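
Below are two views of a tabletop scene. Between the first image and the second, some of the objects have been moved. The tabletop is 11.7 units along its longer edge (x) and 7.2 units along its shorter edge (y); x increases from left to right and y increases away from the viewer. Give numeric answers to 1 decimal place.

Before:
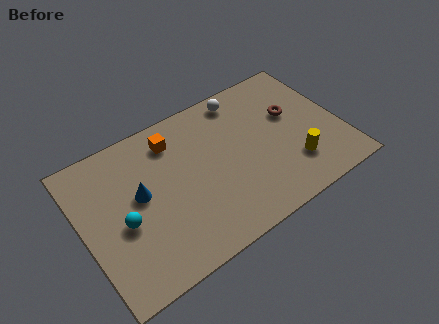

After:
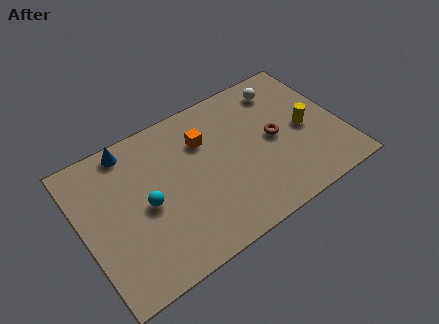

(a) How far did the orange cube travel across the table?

1.5

The orange cube moved from about (4.4, 5.8) to (5.7, 5.1), a distance of √(1.3² + 0.7²) ≈ 1.5.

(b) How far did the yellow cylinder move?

1.7

The yellow cylinder was near (9.3, 1.9) before and (10.1, 3.4) after, so it travelled √(0.8² + 1.5²) ≈ 1.7 units.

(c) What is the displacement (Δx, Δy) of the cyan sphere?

(1.1, 0.3)

From the two frames, the cyan sphere sits at roughly (1.7, 3.1) before and (2.8, 3.4) after.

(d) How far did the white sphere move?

1.8

The white sphere moved from about (7.7, 6.3) to (9.5, 5.9), a distance of √(1.8² + 0.4²) ≈ 1.8.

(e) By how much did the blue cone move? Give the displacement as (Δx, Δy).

(-0.1, 2.4)

The blue cone was at about (2.6, 4.0) and moved to about (2.5, 6.4).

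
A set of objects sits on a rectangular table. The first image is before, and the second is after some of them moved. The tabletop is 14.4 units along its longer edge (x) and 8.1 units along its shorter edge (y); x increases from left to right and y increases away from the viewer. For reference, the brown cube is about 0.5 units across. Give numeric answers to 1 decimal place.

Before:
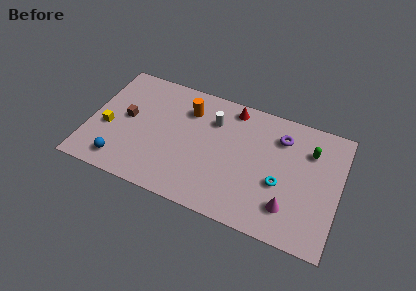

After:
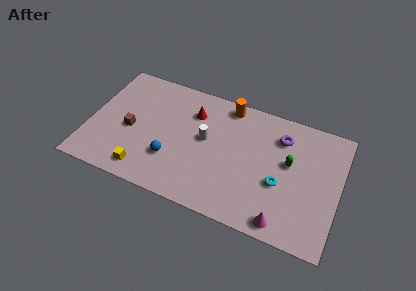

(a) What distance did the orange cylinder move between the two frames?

2.5

The orange cylinder moved from about (5.5, 6.1) to (7.7, 7.2), a distance of √(2.2² + 1.1²) ≈ 2.5.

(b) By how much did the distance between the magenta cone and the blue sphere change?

-2.8

Before: roughly 9.6 units apart; after: 6.8. That's 2.8 units closer together.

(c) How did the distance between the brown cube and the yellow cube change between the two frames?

+1.2

The distance was about 1.4 in the first image and 2.6 in the second, so they moved 1.2 units further apart.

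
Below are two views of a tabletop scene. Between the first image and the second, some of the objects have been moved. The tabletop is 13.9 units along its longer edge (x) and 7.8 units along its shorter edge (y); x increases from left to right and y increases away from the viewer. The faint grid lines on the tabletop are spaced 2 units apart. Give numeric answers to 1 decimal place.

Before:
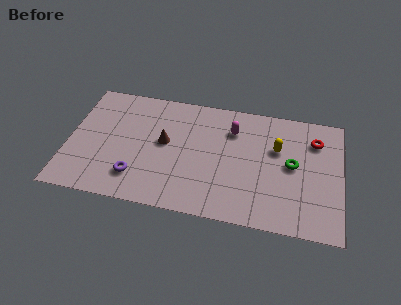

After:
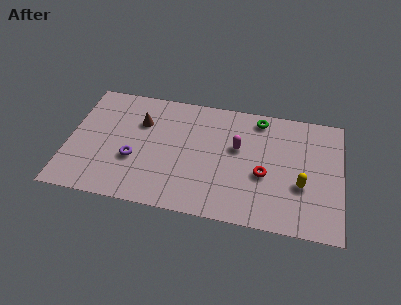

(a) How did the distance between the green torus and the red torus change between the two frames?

+1.5

Before: roughly 2.1 units apart; after: 3.6. That's 1.5 units further apart.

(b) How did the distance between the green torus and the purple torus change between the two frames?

-0.8

They were about 8.1 units apart before and 7.3 after — 0.8 units closer together.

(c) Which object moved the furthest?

the red torus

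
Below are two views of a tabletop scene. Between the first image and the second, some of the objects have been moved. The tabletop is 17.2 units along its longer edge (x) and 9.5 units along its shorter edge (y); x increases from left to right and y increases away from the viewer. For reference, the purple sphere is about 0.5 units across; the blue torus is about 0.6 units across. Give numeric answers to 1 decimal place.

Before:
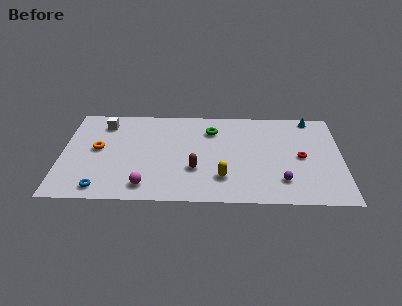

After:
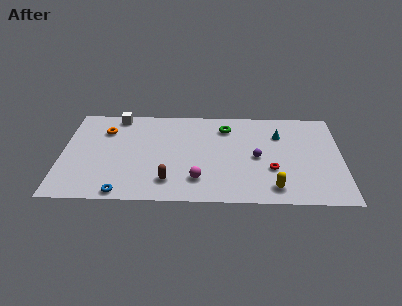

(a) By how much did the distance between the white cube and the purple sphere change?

-2.7

They were about 12.3 units apart before and 9.6 after — 2.7 units closer together.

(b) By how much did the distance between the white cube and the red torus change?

-1.7

They were about 12.6 units apart before and 10.9 after — 1.7 units closer together.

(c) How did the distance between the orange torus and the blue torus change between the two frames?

+2.4

Before: roughly 3.9 units apart; after: 6.3. That's 2.4 units further apart.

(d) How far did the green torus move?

0.9

From (9.2, 7.2) to (10.1, 7.5), the green torus covered √(0.9² + 0.3²) ≈ 0.9 units.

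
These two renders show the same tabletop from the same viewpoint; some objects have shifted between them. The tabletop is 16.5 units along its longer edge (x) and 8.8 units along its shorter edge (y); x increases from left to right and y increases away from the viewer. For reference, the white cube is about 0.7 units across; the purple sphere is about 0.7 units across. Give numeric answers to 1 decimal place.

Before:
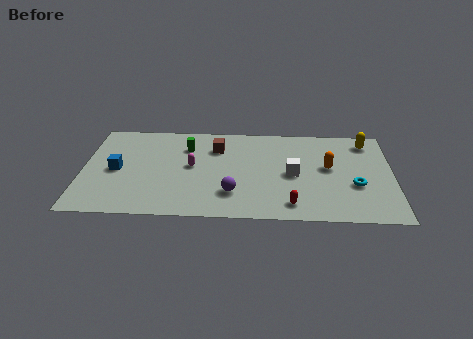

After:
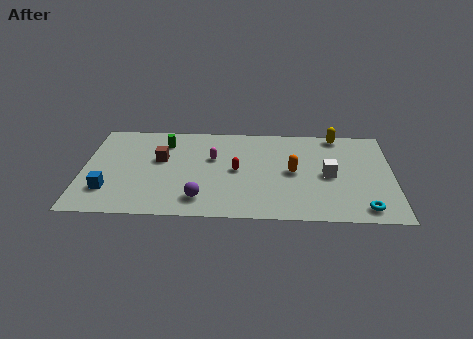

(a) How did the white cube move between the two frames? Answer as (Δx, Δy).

(1.9, 0.0)

From the two frames, the white cube sits at roughly (11.2, 4.2) before and (13.1, 4.2) after.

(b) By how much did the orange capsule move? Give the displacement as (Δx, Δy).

(-1.9, -0.5)

The orange capsule was at about (13.1, 4.9) and moved to about (11.2, 4.4).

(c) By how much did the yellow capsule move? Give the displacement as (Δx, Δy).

(-1.6, 0.6)

From the two frames, the yellow capsule sits at roughly (15.2, 7.4) before and (13.6, 8.0) after.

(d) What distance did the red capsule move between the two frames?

4.2

The red capsule moved from about (11.1, 1.4) to (8.2, 4.4), a distance of √(2.9² + 3.0²) ≈ 4.2.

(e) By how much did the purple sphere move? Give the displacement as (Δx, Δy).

(-1.7, -0.6)

From the two frames, the purple sphere sits at roughly (8.0, 2.3) before and (6.3, 1.7) after.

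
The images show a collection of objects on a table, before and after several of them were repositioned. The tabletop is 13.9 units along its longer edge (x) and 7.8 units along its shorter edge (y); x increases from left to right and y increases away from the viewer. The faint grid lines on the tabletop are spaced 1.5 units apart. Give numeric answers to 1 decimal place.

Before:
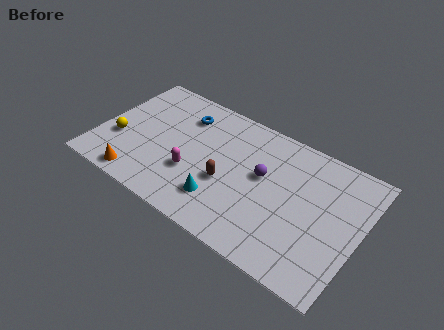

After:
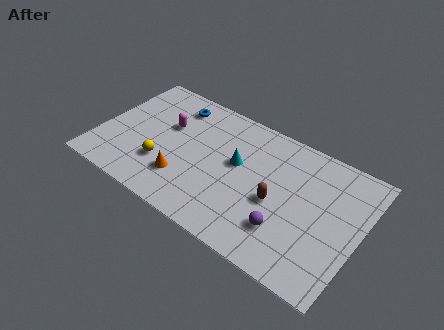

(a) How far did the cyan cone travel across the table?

2.6

The cyan cone moved from about (6.9, 1.9) to (7.3, 4.5), a distance of √(0.4² + 2.6²) ≈ 2.6.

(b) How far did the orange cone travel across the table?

2.5

The orange cone was near (2.6, 0.9) before and (4.8, 2.1) after, so it travelled √(2.2² + 1.2²) ≈ 2.5 units.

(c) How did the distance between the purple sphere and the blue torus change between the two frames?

+3.2

The distance was about 4.8 in the first image and 8.0 in the second, so they moved 3.2 units further apart.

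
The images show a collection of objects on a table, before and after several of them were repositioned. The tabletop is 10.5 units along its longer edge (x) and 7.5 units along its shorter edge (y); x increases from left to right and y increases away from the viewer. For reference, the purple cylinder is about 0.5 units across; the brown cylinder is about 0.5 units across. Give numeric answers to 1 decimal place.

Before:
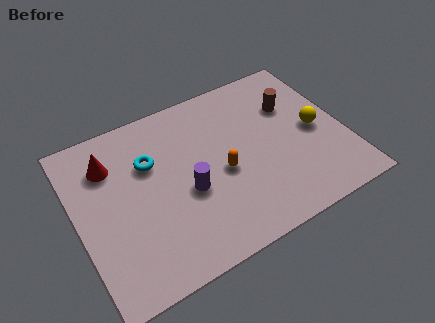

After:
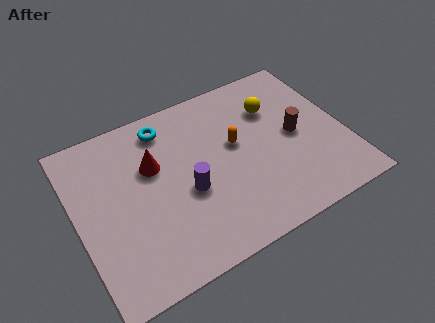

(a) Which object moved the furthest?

the yellow sphere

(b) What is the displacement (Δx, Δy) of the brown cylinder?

(-0.1, -1.4)

From the two frames, the brown cylinder sits at roughly (8.7, 5.1) before and (8.6, 3.7) after.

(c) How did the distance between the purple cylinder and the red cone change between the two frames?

-1.7

They were about 3.7 units apart before and 2.0 after — 1.7 units closer together.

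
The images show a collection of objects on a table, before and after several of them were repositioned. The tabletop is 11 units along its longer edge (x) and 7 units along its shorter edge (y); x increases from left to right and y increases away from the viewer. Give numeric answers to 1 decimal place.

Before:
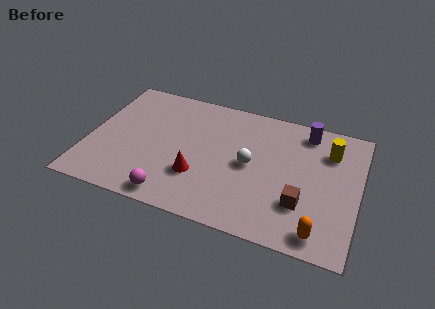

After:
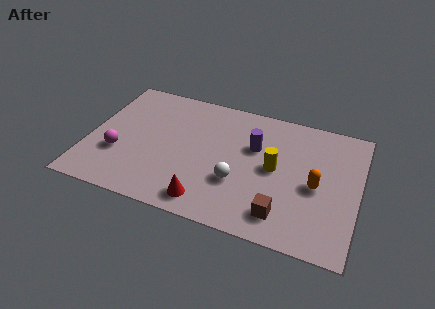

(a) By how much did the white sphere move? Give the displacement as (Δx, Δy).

(-0.4, -1.1)

From the two frames, the white sphere sits at roughly (6.6, 3.5) before and (6.2, 2.4) after.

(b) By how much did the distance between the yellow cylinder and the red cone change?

-2.3

The distance was about 5.9 in the first image and 3.6 in the second, so they moved 2.3 units closer together.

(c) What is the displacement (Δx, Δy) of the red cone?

(0.5, -1.2)

The red cone started near (4.6, 2.2) and ended near (5.1, 1.0).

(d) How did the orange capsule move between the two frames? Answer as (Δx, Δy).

(-0.3, 2.3)

From the two frames, the orange capsule sits at roughly (9.6, 0.9) before and (9.3, 3.2) after.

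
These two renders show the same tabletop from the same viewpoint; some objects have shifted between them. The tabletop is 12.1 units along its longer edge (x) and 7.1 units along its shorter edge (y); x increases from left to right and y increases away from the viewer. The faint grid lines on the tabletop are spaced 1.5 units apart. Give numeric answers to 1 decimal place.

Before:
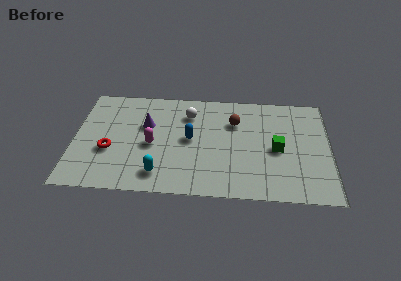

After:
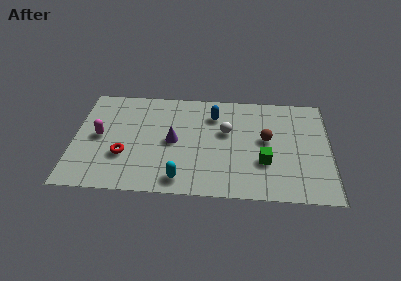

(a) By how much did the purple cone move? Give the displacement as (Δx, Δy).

(1.3, -1.0)

From the two frames, the purple cone sits at roughly (3.4, 4.5) before and (4.7, 3.5) after.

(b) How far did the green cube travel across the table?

1.1

The green cube moved from about (9.6, 3.3) to (9.0, 2.4), a distance of √(0.6² + 0.9²) ≈ 1.1.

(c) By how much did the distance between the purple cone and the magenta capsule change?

+2.2

The distance was about 1.3 in the first image and 3.5 in the second, so they moved 2.2 units further apart.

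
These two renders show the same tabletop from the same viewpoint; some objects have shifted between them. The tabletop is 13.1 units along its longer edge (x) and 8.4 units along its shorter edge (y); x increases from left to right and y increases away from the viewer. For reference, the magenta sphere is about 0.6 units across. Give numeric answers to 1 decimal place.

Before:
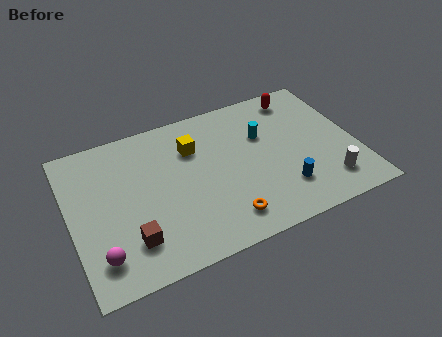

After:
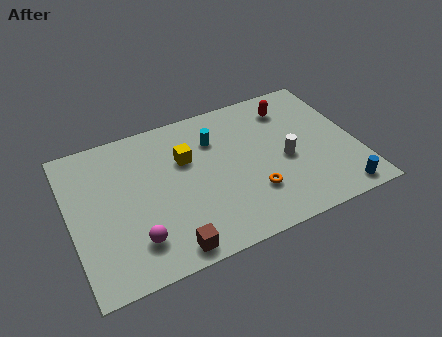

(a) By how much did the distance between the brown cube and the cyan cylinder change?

-1.5

The distance was about 7.4 in the first image and 5.9 in the second, so they moved 1.5 units closer together.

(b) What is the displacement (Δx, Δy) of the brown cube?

(1.6, -1.1)

From the two frames, the brown cube sits at roughly (2.5, 2.0) before and (4.1, 0.9) after.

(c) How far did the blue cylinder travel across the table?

2.7

The blue cylinder was near (9.5, 2.1) before and (11.9, 0.9) after, so it travelled √(2.4² + 1.2²) ≈ 2.7 units.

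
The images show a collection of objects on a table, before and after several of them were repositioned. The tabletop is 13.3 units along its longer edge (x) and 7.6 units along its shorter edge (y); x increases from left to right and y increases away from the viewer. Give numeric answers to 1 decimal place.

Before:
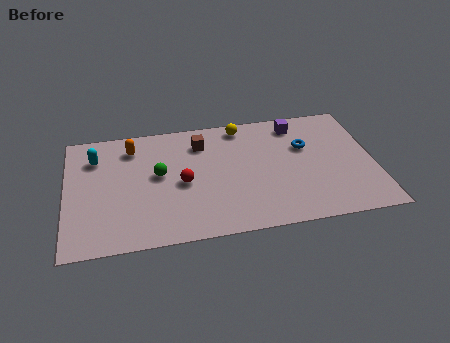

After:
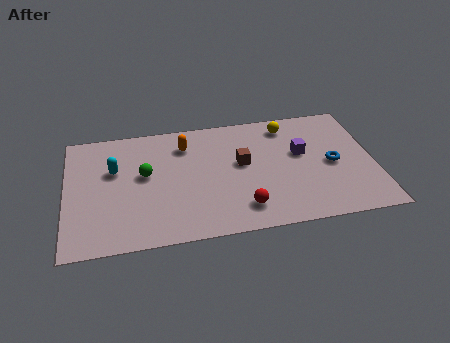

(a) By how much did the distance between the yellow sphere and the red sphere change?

+1.2

Before: roughly 4.2 units apart; after: 5.4. That's 1.2 units further apart.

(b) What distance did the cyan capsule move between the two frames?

1.2

From (1.3, 5.7) to (2.1, 4.8), the cyan capsule covered √(0.8² + 0.9²) ≈ 1.2 units.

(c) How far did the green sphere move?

0.6

The green sphere moved from about (4.0, 4.2) to (3.4, 4.3), a distance of √(0.6² + 0.1²) ≈ 0.6.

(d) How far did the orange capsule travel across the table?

2.3

The orange capsule moved from about (2.9, 6.1) to (5.2, 5.9), a distance of √(2.3² + 0.2²) ≈ 2.3.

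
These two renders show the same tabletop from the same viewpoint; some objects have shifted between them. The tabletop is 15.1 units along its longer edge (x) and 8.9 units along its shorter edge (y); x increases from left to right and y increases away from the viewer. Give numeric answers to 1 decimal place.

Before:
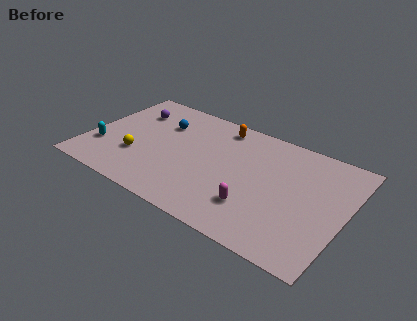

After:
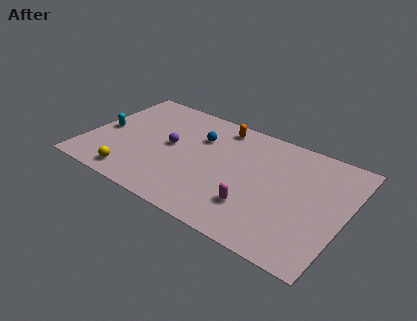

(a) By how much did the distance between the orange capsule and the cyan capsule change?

-0.7

The distance was about 8.0 in the first image and 7.3 in the second, so they moved 0.7 units closer together.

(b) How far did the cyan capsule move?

1.5

The cyan capsule was near (1.0, 2.7) before and (0.9, 4.2) after, so it travelled √(0.1² + 1.5²) ≈ 1.5 units.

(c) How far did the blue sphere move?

2.3

From (4.0, 6.3) to (6.3, 6.2), the blue sphere covered √(2.3² + 0.1²) ≈ 2.3 units.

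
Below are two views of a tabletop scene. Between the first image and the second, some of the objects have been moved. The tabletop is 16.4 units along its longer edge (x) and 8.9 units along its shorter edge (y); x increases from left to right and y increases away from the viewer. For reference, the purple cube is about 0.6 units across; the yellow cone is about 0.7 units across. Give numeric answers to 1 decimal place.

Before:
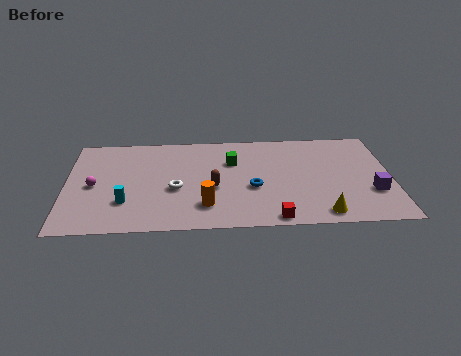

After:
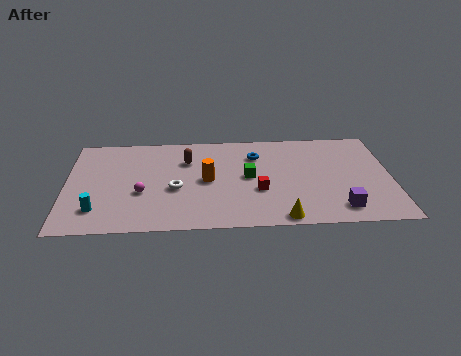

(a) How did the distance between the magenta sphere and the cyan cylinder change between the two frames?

+0.3

They were about 2.3 units apart before and 2.6 after — 0.3 units further apart.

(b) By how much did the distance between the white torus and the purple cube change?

-1.4

They were about 9.9 units apart before and 8.5 after — 1.4 units closer together.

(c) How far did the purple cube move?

2.2

From (15.4, 2.9) to (13.7, 1.5), the purple cube covered √(1.7² + 1.4²) ≈ 2.2 units.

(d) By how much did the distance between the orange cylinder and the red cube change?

-0.8

Before: roughly 3.6 units apart; after: 2.8. That's 0.8 units closer together.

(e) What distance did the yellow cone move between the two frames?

2.0

The yellow cone moved from about (12.8, 1.1) to (10.8, 0.8), a distance of √(2.0² + 0.3²) ≈ 2.0.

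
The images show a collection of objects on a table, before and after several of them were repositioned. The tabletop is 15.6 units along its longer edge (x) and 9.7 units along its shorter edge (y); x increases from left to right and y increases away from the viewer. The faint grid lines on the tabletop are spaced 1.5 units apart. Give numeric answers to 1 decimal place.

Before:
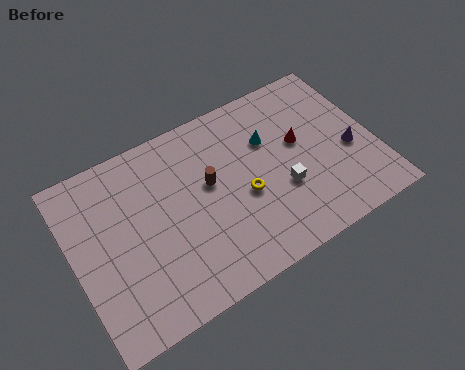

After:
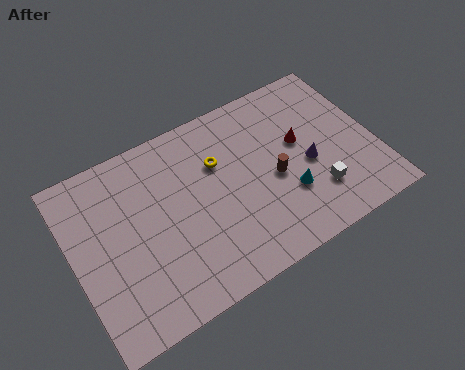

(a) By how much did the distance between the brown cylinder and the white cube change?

-1.5

They were about 4.1 units apart before and 2.6 after — 1.5 units closer together.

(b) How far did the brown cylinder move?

3.5

The brown cylinder moved from about (7.1, 5.6) to (10.3, 4.3), a distance of √(3.2² + 1.3²) ≈ 3.5.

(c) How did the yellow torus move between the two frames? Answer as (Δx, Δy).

(-1.0, 2.4)

The yellow torus started near (8.7, 4.1) and ended near (7.7, 6.5).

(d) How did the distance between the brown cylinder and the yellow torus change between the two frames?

+1.2

Before: roughly 2.2 units apart; after: 3.4. That's 1.2 units further apart.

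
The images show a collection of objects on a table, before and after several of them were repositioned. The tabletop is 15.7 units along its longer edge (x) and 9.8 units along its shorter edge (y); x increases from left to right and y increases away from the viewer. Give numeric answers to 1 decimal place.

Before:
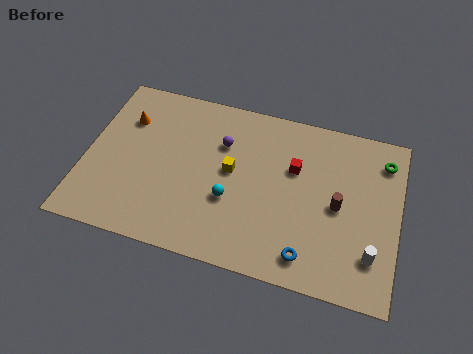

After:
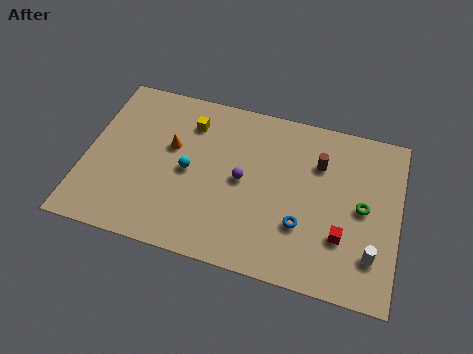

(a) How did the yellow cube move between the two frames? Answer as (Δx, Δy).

(-2.3, 2.3)

From the two frames, the yellow cube sits at roughly (7.3, 5.3) before and (5.0, 7.6) after.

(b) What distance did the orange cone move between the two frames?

2.6

The orange cone was near (1.8, 7.0) before and (4.2, 5.9) after, so it travelled √(2.4² + 1.1²) ≈ 2.6 units.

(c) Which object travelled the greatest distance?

the red cube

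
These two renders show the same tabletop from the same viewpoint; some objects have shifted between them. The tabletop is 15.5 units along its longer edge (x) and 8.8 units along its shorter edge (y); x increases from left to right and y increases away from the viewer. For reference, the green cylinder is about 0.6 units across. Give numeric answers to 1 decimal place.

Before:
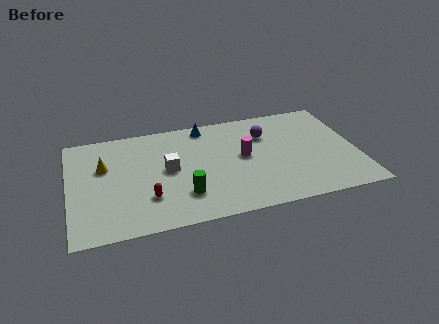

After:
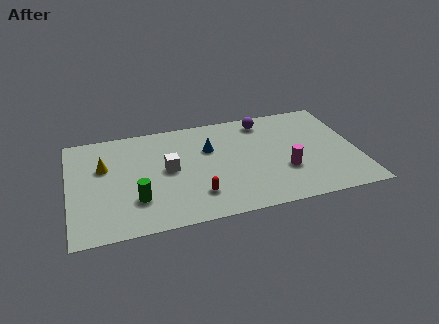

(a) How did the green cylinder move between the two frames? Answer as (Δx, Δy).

(-2.5, 0.2)

The green cylinder started near (6.0, 2.3) and ended near (3.5, 2.5).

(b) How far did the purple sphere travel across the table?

1.2

The purple sphere moved from about (10.7, 6.3) to (10.7, 7.5), a distance of √(0.0² + 1.2²) ≈ 1.2.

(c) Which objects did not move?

the white cube and the yellow cone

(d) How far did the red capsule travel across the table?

2.6

From (4.1, 2.5) to (6.7, 2.1), the red capsule covered √(2.6² + 0.4²) ≈ 2.6 units.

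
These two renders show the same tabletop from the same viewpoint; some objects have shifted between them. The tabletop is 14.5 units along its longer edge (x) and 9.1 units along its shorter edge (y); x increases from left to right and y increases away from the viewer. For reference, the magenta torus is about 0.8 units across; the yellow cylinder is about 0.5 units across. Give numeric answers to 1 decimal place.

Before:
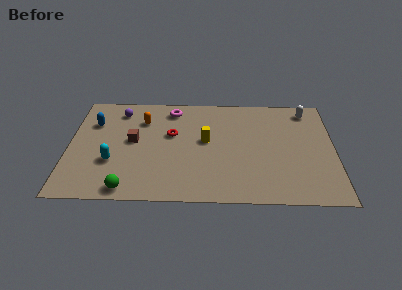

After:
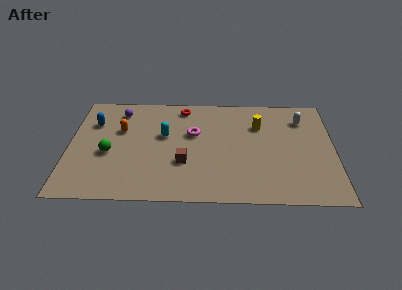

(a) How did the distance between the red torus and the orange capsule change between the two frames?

+2.0

The distance was about 2.0 in the first image and 4.0 in the second, so they moved 2.0 units further apart.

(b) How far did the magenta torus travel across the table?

2.4

The magenta torus was near (5.6, 7.7) before and (6.8, 5.6) after, so it travelled √(1.2² + 2.1²) ≈ 2.4 units.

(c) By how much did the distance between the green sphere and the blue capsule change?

-3.1

They were about 5.9 units apart before and 2.8 after — 3.1 units closer together.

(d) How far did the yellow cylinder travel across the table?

3.2

The yellow cylinder moved from about (7.5, 5.0) to (10.4, 6.4), a distance of √(2.9² + 1.4²) ≈ 3.2.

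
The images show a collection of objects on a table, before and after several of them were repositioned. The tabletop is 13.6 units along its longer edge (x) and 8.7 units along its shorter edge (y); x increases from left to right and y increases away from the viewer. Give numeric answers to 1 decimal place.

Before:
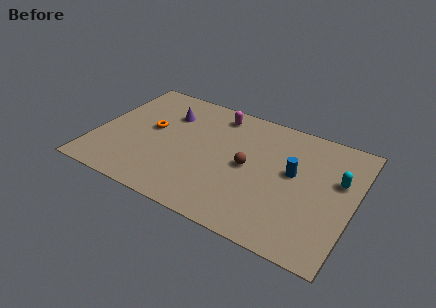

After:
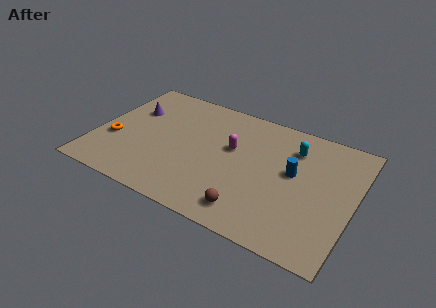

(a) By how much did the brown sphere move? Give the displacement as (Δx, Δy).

(0.5, -2.9)

The brown sphere was at about (8.1, 4.3) and moved to about (8.6, 1.4).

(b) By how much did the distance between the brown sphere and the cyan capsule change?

+0.7

Before: roughly 4.7 units apart; after: 5.4. That's 0.7 units further apart.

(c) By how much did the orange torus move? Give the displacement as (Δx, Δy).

(-1.8, -1.6)

The orange torus was at about (2.8, 4.8) and moved to about (1.0, 3.2).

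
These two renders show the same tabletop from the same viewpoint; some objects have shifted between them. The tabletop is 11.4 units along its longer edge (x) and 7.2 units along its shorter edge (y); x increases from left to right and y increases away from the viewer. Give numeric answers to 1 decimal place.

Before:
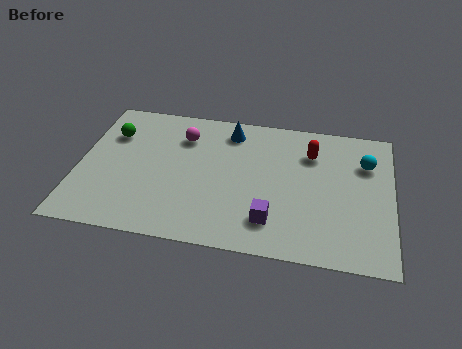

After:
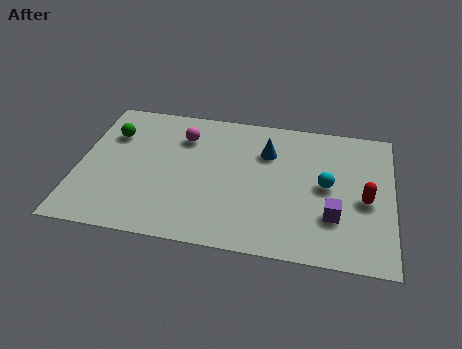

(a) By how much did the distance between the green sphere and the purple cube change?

+1.8

The distance was about 6.9 in the first image and 8.7 in the second, so they moved 1.8 units further apart.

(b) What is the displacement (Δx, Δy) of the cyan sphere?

(-1.4, -1.4)

From the two frames, the cyan sphere sits at roughly (10.4, 5.1) before and (9.0, 3.7) after.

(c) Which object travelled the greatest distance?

the red capsule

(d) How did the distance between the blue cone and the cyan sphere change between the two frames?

-2.5

The distance was about 5.1 in the first image and 2.6 in the second, so they moved 2.5 units closer together.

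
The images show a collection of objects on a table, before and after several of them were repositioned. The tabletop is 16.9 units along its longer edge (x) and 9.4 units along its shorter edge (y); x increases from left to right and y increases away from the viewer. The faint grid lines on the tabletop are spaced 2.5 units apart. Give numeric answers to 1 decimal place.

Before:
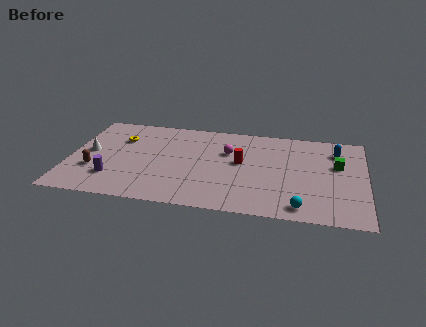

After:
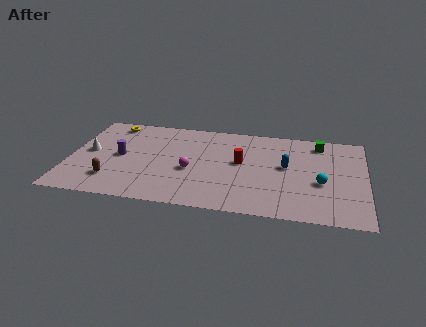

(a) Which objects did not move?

the red cylinder and the white cone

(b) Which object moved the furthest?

the blue capsule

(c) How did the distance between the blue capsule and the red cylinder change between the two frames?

-3.2

The distance was about 5.8 in the first image and 2.6 in the second, so they moved 3.2 units closer together.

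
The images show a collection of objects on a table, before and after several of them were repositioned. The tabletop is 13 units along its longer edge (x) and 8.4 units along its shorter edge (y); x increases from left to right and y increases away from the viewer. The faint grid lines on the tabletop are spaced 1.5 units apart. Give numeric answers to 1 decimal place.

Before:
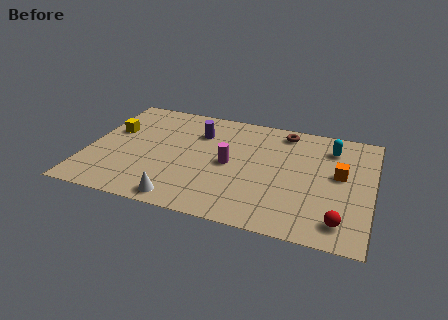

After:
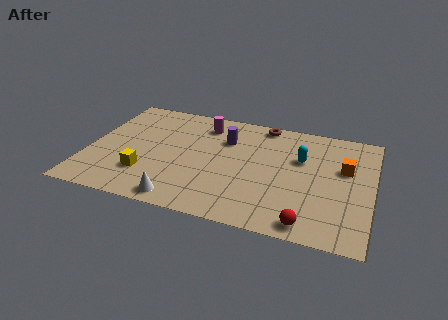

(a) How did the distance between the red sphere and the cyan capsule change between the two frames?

-0.7

Before: roughly 5.2 units apart; after: 4.5. That's 0.7 units closer together.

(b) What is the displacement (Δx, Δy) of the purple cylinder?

(1.3, -0.2)

The purple cylinder was at about (4.9, 6.1) and moved to about (6.2, 5.9).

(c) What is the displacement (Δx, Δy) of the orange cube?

(0.2, 0.5)

The orange cube started near (11.5, 4.7) and ended near (11.7, 5.2).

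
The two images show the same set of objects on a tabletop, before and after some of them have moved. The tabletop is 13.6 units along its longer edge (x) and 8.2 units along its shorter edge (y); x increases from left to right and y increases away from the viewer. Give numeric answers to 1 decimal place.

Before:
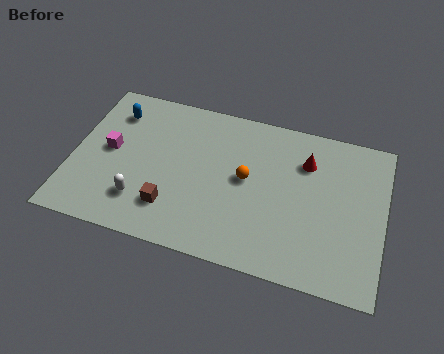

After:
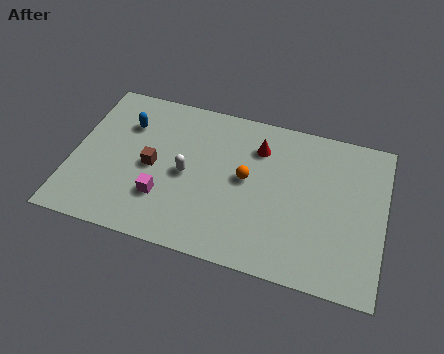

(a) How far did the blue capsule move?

0.8

From (1.6, 6.4) to (2.2, 5.9), the blue capsule covered √(0.6² + 0.5²) ≈ 0.8 units.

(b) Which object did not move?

the orange sphere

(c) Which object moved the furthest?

the magenta cube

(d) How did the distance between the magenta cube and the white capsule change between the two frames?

-1.1

The distance was about 2.8 in the first image and 1.7 in the second, so they moved 1.1 units closer together.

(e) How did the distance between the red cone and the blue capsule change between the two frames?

-2.7

They were about 8.5 units apart before and 5.8 after — 2.7 units closer together.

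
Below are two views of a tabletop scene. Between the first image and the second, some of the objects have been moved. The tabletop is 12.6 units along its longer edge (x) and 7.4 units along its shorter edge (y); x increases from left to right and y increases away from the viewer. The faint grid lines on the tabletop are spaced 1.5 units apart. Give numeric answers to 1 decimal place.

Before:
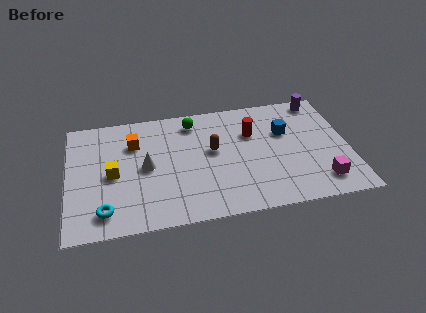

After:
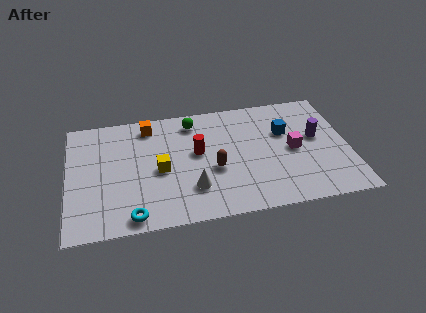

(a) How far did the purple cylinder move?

2.4

From (11.5, 6.6) to (11.2, 4.2), the purple cylinder covered √(0.3² + 2.4²) ≈ 2.4 units.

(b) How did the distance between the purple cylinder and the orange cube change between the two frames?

-0.8

They were about 8.6 units apart before and 7.8 after — 0.8 units closer together.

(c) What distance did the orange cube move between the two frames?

1.2

The orange cube moved from about (3.0, 5.3) to (3.7, 6.3), a distance of √(0.7² + 1.0²) ≈ 1.2.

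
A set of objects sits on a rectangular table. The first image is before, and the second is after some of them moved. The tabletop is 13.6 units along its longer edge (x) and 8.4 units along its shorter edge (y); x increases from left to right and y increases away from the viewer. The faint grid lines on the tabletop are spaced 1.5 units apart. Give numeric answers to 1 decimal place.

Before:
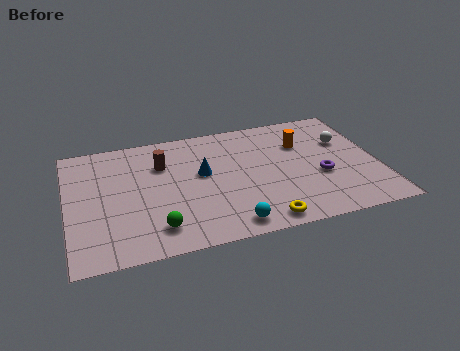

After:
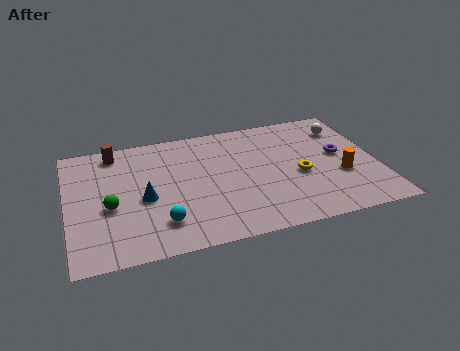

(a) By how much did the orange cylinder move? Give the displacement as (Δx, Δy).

(1.5, -2.7)

The orange cylinder started near (10.4, 5.8) and ended near (11.9, 3.1).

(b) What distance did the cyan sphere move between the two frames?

3.0

From (6.8, 1.0) to (3.9, 1.9), the cyan sphere covered √(2.9² + 0.9²) ≈ 3.0 units.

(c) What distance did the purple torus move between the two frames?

1.6

From (11.0, 3.3) to (12.0, 4.6), the purple torus covered √(1.0² + 1.3²) ≈ 1.6 units.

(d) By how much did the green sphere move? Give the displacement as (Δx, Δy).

(-1.9, 1.9)

The green sphere was at about (3.7, 1.6) and moved to about (1.8, 3.5).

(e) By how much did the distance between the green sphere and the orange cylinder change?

+2.2

They were about 7.9 units apart before and 10.1 after — 2.2 units further apart.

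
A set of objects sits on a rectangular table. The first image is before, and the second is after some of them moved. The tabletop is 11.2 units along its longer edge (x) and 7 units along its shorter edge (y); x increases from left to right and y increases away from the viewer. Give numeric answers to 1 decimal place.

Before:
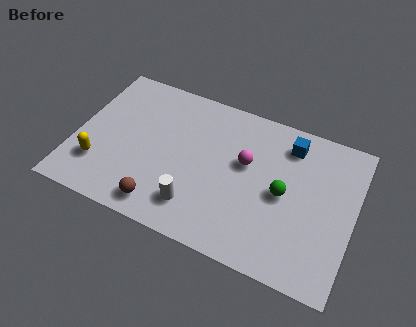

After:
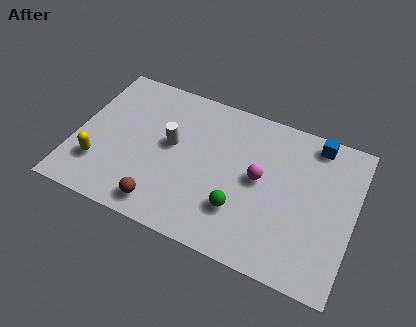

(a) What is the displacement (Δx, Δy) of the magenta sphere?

(0.6, -0.5)

The magenta sphere started near (6.8, 4.2) and ended near (7.4, 3.7).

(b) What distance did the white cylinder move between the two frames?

2.7

From (5.1, 1.5) to (3.8, 3.9), the white cylinder covered √(1.3² + 2.4²) ≈ 2.7 units.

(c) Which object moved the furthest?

the white cylinder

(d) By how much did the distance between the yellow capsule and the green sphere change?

-1.8

Before: roughly 7.5 units apart; after: 5.7. That's 1.8 units closer together.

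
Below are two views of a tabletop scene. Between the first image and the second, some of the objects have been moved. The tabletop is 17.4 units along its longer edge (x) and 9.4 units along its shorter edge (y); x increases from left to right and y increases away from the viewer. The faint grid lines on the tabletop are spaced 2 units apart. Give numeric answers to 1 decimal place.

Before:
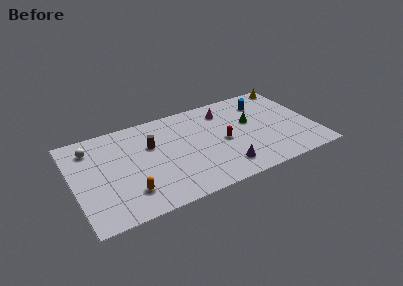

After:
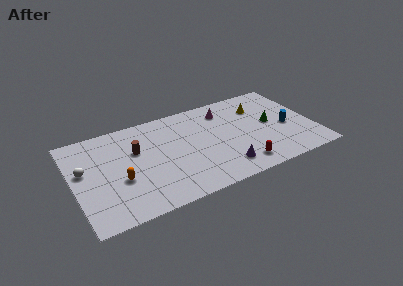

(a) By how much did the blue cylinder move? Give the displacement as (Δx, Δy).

(1.3, -3.2)

The blue cylinder was at about (14.2, 7.3) and moved to about (15.5, 4.1).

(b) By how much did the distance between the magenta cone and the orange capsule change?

-0.3

They were about 9.3 units apart before and 9.0 after — 0.3 units closer together.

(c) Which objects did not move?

the magenta cone and the purple cone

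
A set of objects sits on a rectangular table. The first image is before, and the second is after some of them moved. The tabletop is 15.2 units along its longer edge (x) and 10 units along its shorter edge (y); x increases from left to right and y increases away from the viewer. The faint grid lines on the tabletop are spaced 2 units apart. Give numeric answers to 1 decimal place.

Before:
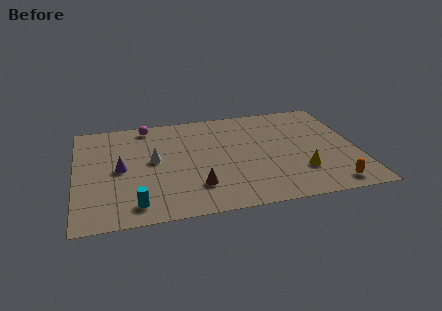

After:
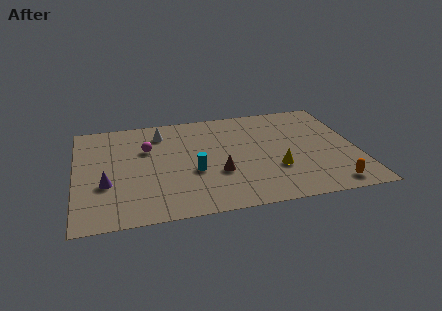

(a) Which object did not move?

the orange capsule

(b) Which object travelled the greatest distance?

the cyan cylinder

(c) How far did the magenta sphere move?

2.3

The magenta sphere moved from about (4.0, 8.9) to (3.9, 6.6), a distance of √(0.1² + 2.3²) ≈ 2.3.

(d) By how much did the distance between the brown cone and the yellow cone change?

-2.5

Before: roughly 5.6 units apart; after: 3.1. That's 2.5 units closer together.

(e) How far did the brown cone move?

1.6

The brown cone was near (6.4, 2.5) before and (7.6, 3.5) after, so it travelled √(1.2² + 1.0²) ≈ 1.6 units.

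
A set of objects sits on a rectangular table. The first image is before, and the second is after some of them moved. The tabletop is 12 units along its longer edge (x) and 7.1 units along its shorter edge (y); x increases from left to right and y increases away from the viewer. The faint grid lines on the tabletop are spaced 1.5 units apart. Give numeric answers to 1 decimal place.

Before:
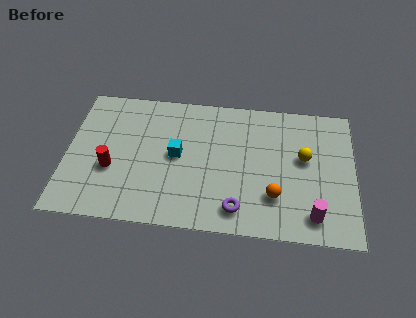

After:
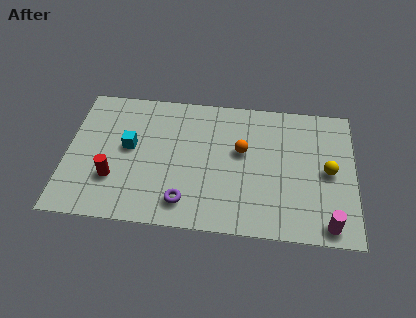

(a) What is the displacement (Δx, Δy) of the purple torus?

(-2.2, 0.1)

The purple torus started near (7.2, 1.2) and ended near (5.0, 1.3).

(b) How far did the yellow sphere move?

1.2

The yellow sphere moved from about (9.9, 4.1) to (10.9, 3.5), a distance of √(1.0² + 0.6²) ≈ 1.2.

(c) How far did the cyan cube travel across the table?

2.0

From (4.6, 3.7) to (2.6, 3.9), the cyan cube covered √(2.0² + 0.2²) ≈ 2.0 units.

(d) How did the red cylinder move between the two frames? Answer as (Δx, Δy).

(0.1, -0.5)

The red cylinder was at about (1.9, 2.7) and moved to about (2.0, 2.2).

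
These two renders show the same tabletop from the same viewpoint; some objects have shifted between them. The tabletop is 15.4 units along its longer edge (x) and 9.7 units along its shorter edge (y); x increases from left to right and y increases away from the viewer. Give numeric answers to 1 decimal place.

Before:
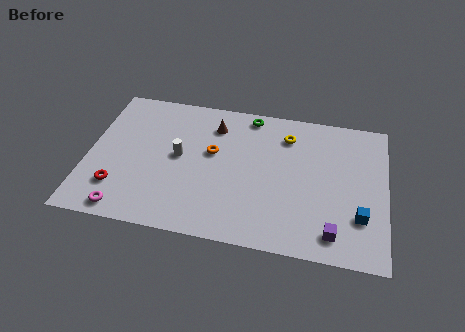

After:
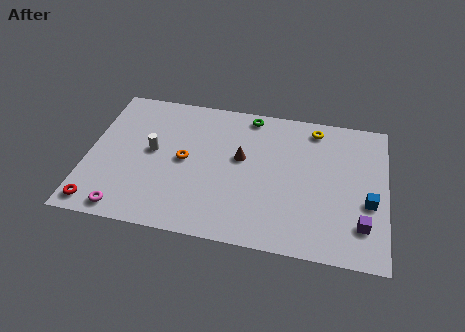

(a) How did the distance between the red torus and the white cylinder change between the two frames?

+0.8

The distance was about 4.0 in the first image and 4.8 in the second, so they moved 0.8 units further apart.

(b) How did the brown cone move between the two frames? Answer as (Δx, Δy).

(1.5, -2.0)

The brown cone was at about (6.4, 7.6) and moved to about (7.9, 5.6).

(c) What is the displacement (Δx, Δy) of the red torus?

(-0.9, -1.3)

The red torus was at about (1.7, 2.4) and moved to about (0.8, 1.1).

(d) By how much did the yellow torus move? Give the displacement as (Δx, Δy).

(1.4, 0.8)

From the two frames, the yellow torus sits at roughly (10.2, 7.6) before and (11.6, 8.4) after.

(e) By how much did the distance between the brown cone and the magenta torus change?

-0.5

Before: roughly 7.8 units apart; after: 7.3. That's 0.5 units closer together.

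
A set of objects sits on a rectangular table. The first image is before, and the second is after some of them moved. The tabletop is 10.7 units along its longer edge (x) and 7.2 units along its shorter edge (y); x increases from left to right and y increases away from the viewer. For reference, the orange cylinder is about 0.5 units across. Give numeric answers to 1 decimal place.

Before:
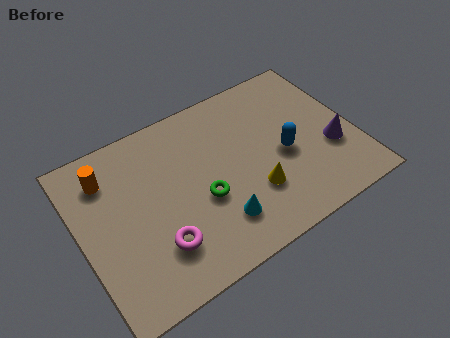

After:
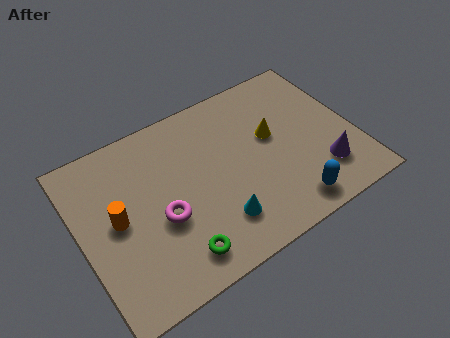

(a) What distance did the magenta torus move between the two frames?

1.0

The magenta torus was near (2.7, 1.9) before and (3.0, 2.9) after, so it travelled √(0.3² + 1.0²) ≈ 1.0 units.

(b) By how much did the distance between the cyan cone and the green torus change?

+0.5

The distance was about 1.3 in the first image and 1.8 in the second, so they moved 0.5 units further apart.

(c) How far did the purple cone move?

0.9

The purple cone was near (9.7, 2.6) before and (9.2, 1.8) after, so it travelled √(0.5² + 0.8²) ≈ 0.9 units.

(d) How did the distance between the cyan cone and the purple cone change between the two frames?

-0.6

They were about 4.8 units apart before and 4.2 after — 0.6 units closer together.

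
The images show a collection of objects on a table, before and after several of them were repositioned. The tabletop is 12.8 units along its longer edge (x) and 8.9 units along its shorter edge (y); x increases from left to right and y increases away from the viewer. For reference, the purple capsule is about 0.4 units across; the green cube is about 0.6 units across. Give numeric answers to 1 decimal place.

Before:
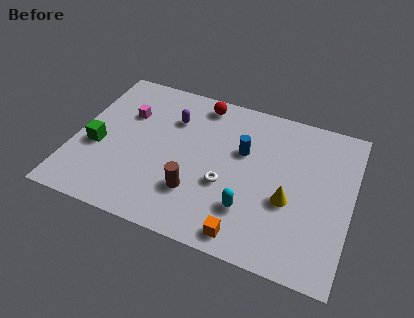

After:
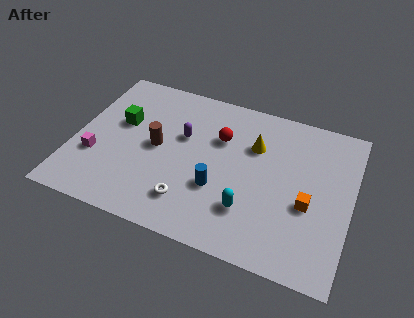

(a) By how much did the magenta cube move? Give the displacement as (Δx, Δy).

(-1.1, -3.0)

The magenta cube was at about (2.2, 6.0) and moved to about (1.1, 3.0).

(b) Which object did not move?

the cyan capsule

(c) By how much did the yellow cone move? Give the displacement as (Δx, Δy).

(-1.8, 2.6)

From the two frames, the yellow cone sits at roughly (10.0, 3.5) before and (8.2, 6.1) after.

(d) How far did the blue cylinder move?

2.7

From (7.7, 5.6) to (6.8, 3.1), the blue cylinder covered √(0.9² + 2.5²) ≈ 2.7 units.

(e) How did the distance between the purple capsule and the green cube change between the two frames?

-1.4

The distance was about 4.3 in the first image and 2.9 in the second, so they moved 1.4 units closer together.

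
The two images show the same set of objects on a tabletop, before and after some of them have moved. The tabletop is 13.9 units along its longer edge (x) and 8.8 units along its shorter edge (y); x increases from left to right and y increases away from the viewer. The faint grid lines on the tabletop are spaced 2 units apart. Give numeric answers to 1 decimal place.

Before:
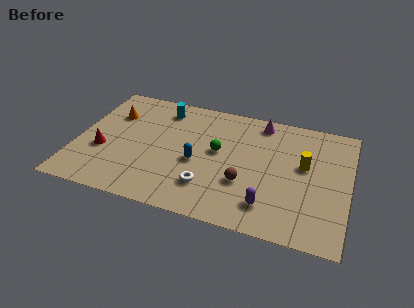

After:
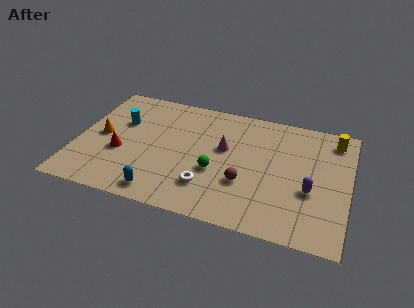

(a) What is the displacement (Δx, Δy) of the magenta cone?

(-1.7, -2.5)

From the two frames, the magenta cone sits at roughly (9.2, 7.7) before and (7.5, 5.2) after.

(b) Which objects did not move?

the white torus and the brown sphere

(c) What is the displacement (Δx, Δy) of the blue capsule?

(-1.6, -2.7)

The blue capsule started near (6.2, 3.8) and ended near (4.6, 1.1).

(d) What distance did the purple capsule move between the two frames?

2.6

The purple capsule moved from about (10.0, 1.8) to (12.0, 3.4), a distance of √(2.0² + 1.6²) ≈ 2.6.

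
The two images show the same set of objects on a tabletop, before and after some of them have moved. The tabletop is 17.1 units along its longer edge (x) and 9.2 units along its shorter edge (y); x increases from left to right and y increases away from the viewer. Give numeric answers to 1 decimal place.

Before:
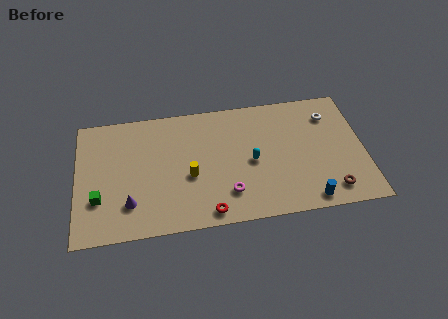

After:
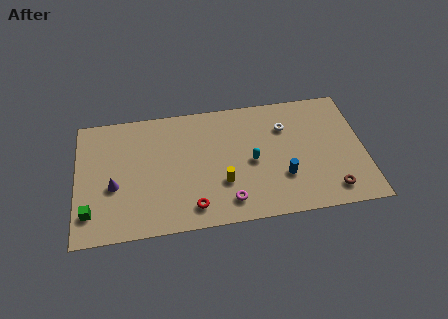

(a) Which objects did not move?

the cyan capsule and the brown torus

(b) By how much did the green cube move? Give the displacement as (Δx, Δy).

(-0.5, -0.9)

The green cube was at about (1.3, 2.9) and moved to about (0.8, 2.0).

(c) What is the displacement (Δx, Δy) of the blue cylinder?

(-1.4, 1.9)

The blue cylinder was at about (13.6, 1.0) and moved to about (12.2, 2.9).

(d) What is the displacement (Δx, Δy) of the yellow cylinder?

(1.9, -0.8)

The yellow cylinder was at about (6.7, 3.8) and moved to about (8.6, 3.0).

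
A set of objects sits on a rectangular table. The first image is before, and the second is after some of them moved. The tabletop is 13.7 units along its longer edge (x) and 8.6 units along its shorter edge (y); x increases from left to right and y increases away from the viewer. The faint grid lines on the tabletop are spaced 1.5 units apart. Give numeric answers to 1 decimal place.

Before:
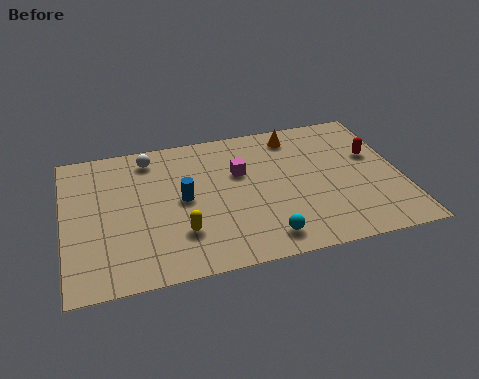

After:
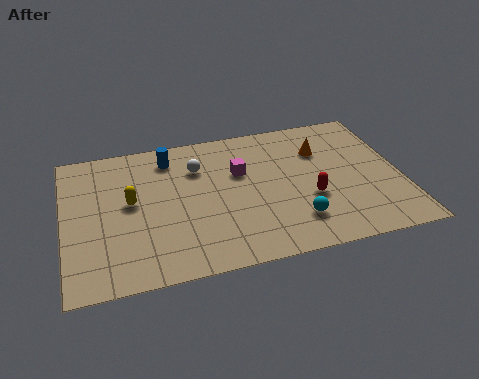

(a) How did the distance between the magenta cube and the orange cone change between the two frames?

+0.5

The distance was about 3.0 in the first image and 3.5 in the second, so they moved 0.5 units further apart.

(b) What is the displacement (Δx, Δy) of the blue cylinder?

(-0.4, 2.7)

The blue cylinder started near (4.8, 4.4) and ended near (4.4, 7.1).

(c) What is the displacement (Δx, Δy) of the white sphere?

(1.9, -1.1)

The white sphere was at about (3.6, 7.3) and moved to about (5.5, 6.2).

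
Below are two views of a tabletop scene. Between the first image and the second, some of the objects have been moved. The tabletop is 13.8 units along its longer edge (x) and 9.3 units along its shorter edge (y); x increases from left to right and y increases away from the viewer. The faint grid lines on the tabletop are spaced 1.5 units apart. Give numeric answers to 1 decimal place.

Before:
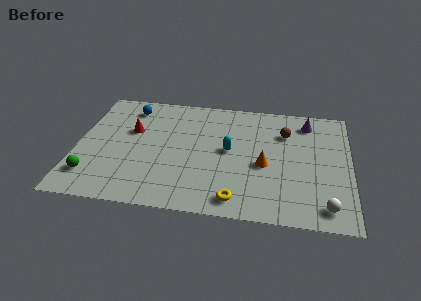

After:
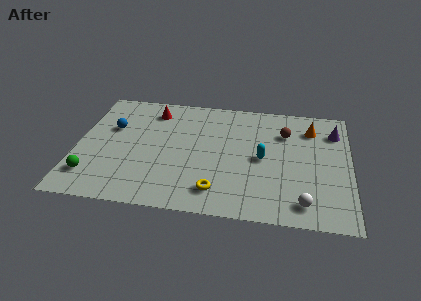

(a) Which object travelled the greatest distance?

the orange cone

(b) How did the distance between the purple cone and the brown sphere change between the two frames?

+1.0

Before: roughly 1.5 units apart; after: 2.5. That's 1.0 units further apart.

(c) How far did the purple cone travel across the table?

1.5

The purple cone moved from about (11.6, 7.7) to (13.0, 7.1), a distance of √(1.4² + 0.6²) ≈ 1.5.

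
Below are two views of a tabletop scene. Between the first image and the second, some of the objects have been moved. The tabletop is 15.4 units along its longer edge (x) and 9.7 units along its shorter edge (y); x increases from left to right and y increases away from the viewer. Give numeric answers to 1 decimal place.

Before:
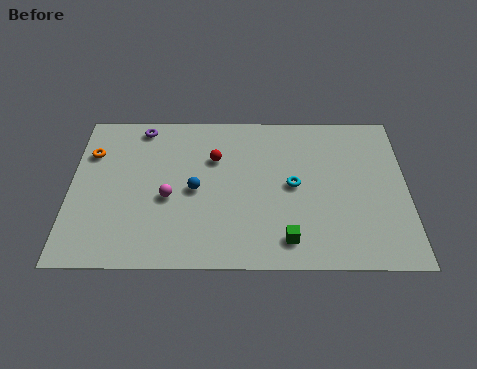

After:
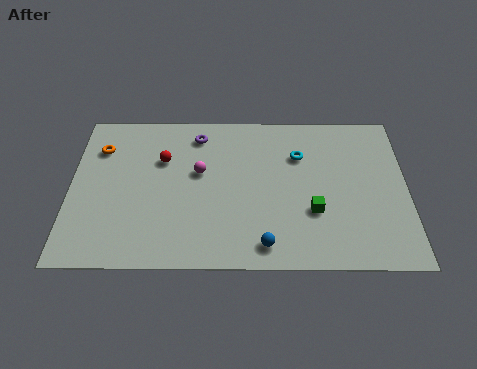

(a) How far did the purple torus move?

2.6

The purple torus moved from about (3.2, 8.6) to (5.8, 8.1), a distance of √(2.6² + 0.5²) ≈ 2.6.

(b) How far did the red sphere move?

2.4

From (6.6, 6.6) to (4.2, 6.5), the red sphere covered √(2.4² + 0.1²) ≈ 2.4 units.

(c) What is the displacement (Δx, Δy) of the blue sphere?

(3.2, -3.3)

From the two frames, the blue sphere sits at roughly (5.7, 4.6) before and (8.9, 1.3) after.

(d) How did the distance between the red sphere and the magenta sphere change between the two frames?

-1.4

The distance was about 3.3 in the first image and 1.9 in the second, so they moved 1.4 units closer together.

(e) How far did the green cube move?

2.1

The green cube was near (9.9, 1.6) before and (11.1, 3.3) after, so it travelled √(1.2² + 1.7²) ≈ 2.1 units.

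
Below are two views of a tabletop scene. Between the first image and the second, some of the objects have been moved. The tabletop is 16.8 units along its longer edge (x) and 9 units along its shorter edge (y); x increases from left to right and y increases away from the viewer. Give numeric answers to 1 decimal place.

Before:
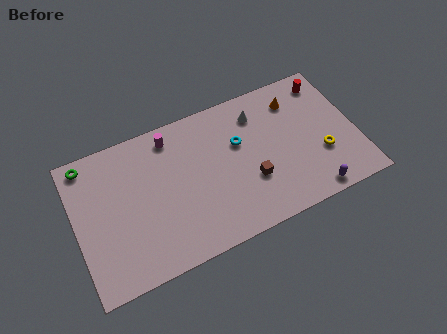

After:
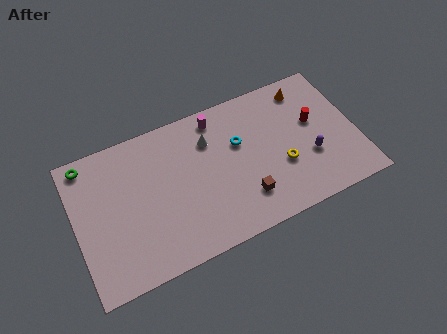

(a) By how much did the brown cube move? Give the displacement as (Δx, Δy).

(-0.5, -0.9)

The brown cube was at about (10.3, 3.1) and moved to about (9.8, 2.2).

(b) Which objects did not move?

the green torus and the cyan torus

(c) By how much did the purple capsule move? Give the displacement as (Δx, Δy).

(0.2, 2.3)

The purple capsule was at about (13.7, 0.9) and moved to about (13.9, 3.2).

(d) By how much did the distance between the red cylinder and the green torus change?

-0.8

The distance was about 14.5 in the first image and 13.7 in the second, so they moved 0.8 units closer together.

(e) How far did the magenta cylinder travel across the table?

2.8

The magenta cylinder was near (6.0, 7.7) before and (8.8, 7.8) after, so it travelled √(2.8² + 0.1²) ≈ 2.8 units.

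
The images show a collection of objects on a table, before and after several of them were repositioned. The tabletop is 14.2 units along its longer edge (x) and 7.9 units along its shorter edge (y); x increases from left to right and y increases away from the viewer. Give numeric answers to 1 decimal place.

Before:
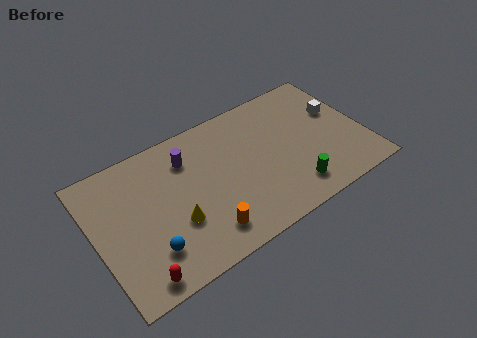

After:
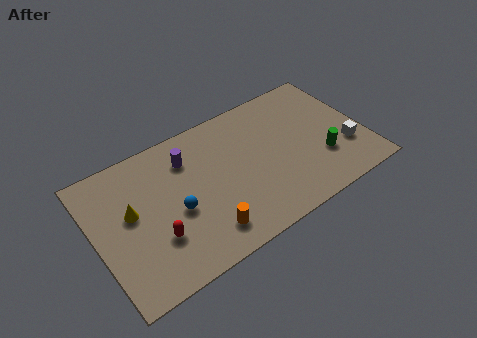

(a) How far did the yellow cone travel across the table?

2.7

The yellow cone moved from about (4.0, 2.8) to (1.9, 4.5), a distance of √(2.1² + 1.7²) ≈ 2.7.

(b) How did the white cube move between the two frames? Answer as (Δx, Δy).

(0.0, -2.4)

The white cube started near (13.1, 4.9) and ended near (13.1, 2.5).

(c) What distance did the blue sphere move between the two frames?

2.1

From (2.5, 2.0) to (4.1, 3.4), the blue sphere covered √(1.6² + 1.4²) ≈ 2.1 units.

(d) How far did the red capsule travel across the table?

2.0

From (1.7, 0.9) to (2.9, 2.5), the red capsule covered √(1.2² + 1.6²) ≈ 2.0 units.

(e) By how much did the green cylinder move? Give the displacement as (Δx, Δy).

(1.8, 1.0)

From the two frames, the green cylinder sits at roughly (10.0, 1.5) before and (11.8, 2.5) after.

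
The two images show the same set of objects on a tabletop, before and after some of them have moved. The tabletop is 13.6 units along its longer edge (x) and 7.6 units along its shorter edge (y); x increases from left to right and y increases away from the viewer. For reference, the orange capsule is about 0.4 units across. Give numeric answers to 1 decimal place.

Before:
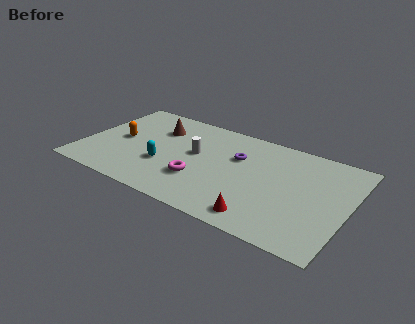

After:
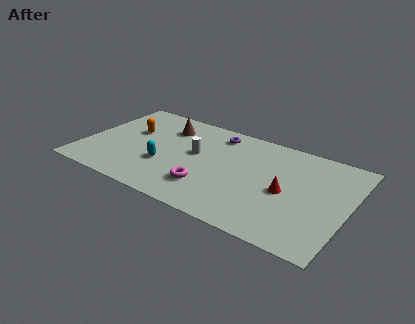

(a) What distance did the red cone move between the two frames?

2.6

The red cone was near (9.6, 1.1) before and (10.5, 3.5) after, so it travelled √(0.9² + 2.4²) ≈ 2.6 units.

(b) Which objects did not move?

the white cylinder and the cyan capsule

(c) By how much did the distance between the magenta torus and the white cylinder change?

+0.5

The distance was about 2.0 in the first image and 2.5 in the second, so they moved 0.5 units further apart.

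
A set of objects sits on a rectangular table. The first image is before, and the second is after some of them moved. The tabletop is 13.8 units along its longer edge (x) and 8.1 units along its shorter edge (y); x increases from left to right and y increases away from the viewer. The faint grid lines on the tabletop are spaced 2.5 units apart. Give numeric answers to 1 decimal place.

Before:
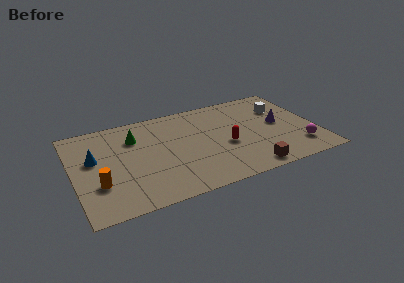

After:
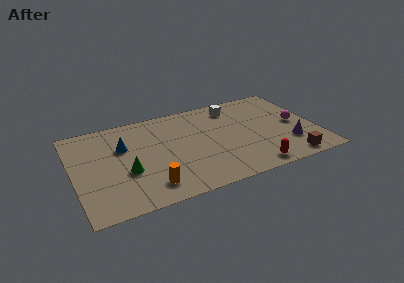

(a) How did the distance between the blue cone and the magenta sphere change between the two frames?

-1.9

The distance was about 11.8 in the first image and 9.9 in the second, so they moved 1.9 units closer together.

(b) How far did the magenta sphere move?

2.2

From (12.6, 1.8) to (12.7, 4.0), the magenta sphere covered √(0.1² + 2.2²) ≈ 2.2 units.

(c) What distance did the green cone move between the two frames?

2.9

From (3.6, 5.9) to (2.9, 3.1), the green cone covered √(0.7² + 2.8²) ≈ 2.9 units.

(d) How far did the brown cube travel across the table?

2.3

The brown cube moved from about (9.6, 0.9) to (11.9, 0.9), a distance of √(2.3² + 0.0²) ≈ 2.3.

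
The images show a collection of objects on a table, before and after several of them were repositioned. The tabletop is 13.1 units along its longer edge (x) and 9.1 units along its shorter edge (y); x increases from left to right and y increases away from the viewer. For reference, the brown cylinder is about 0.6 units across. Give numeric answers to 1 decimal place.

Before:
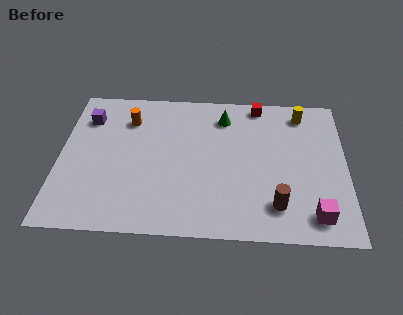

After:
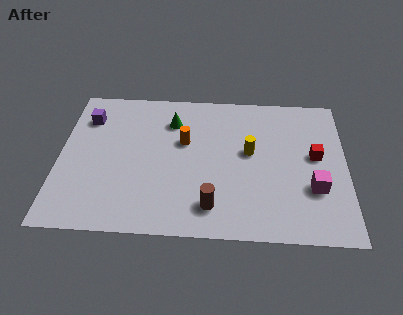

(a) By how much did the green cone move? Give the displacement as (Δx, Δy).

(-2.4, -0.4)

From the two frames, the green cone sits at roughly (7.5, 7.3) before and (5.1, 6.9) after.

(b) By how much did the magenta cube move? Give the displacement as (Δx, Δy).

(0.0, 1.6)

The magenta cube was at about (11.6, 1.4) and moved to about (11.6, 3.0).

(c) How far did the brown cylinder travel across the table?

2.9

From (9.9, 1.9) to (7.0, 1.7), the brown cylinder covered √(2.9² + 0.2²) ≈ 2.9 units.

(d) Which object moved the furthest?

the red cube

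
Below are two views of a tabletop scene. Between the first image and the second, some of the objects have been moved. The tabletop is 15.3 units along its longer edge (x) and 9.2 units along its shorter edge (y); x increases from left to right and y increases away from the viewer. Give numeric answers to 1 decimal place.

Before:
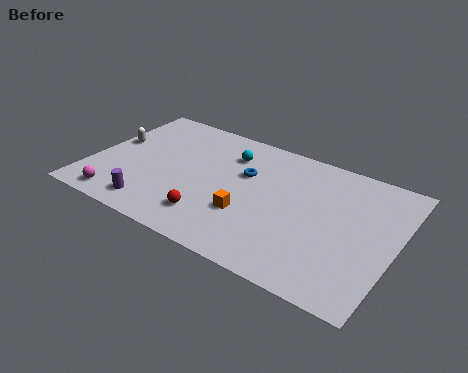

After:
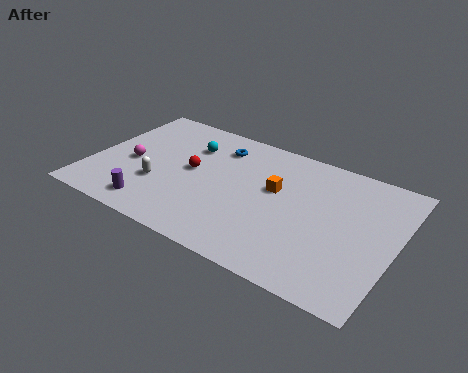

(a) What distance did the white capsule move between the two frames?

3.6

The white capsule moved from about (0.8, 5.3) to (3.6, 3.1), a distance of √(2.8² + 2.2²) ≈ 3.6.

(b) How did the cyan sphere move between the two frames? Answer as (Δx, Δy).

(-2.0, -0.3)

The cyan sphere started near (6.6, 7.0) and ended near (4.6, 6.7).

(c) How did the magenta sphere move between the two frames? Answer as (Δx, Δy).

(0.1, 3.0)

The magenta sphere started near (1.9, 1.1) and ended near (2.0, 4.1).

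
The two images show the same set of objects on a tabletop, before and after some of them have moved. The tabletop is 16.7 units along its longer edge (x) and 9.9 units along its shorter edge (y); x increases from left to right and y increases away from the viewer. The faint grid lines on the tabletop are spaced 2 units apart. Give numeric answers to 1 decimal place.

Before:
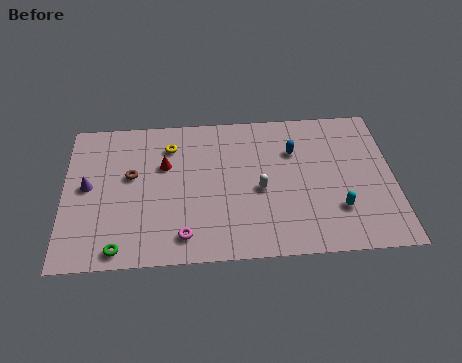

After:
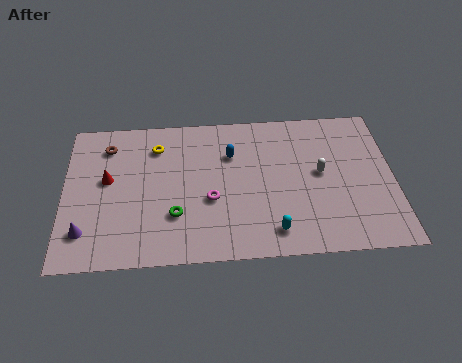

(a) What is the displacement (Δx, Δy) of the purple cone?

(-0.1, -3.0)

The purple cone started near (1.2, 5.2) and ended near (1.1, 2.2).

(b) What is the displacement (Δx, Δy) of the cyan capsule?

(-3.3, -1.2)

The cyan capsule started near (13.8, 2.8) and ended near (10.5, 1.6).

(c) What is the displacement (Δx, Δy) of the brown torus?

(-1.2, 2.1)

The brown torus started near (3.4, 5.8) and ended near (2.2, 7.9).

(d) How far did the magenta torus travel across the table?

2.7

From (6.0, 1.6) to (7.4, 3.9), the magenta torus covered √(1.4² + 2.3²) ≈ 2.7 units.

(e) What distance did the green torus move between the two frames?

3.4

The green torus moved from about (2.8, 1.0) to (5.6, 3.0), a distance of √(2.8² + 2.0²) ≈ 3.4.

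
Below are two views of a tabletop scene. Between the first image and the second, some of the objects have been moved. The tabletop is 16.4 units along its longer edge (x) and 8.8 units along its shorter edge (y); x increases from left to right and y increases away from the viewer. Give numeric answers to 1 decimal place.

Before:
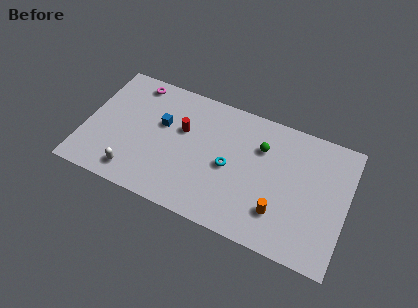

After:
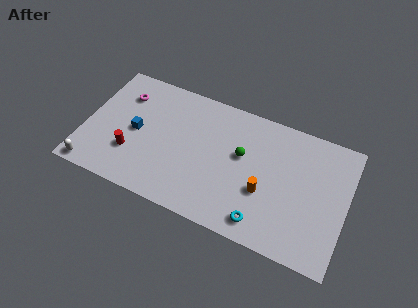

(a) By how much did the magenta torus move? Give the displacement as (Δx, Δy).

(-0.6, -1.1)

The magenta torus was at about (2.7, 7.7) and moved to about (2.1, 6.6).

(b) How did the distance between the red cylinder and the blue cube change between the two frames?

+0.3

The distance was about 1.3 in the first image and 1.6 in the second, so they moved 0.3 units further apart.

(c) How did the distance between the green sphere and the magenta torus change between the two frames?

-0.5

Before: roughly 8.3 units apart; after: 7.8. That's 0.5 units closer together.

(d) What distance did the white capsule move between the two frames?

2.6

From (3.4, 1.4) to (0.9, 0.8), the white capsule covered √(2.5² + 0.6²) ≈ 2.6 units.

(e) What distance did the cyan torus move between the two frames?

3.7

The cyan torus moved from about (9.1, 4.1) to (11.5, 1.3), a distance of √(2.4² + 2.8²) ≈ 3.7.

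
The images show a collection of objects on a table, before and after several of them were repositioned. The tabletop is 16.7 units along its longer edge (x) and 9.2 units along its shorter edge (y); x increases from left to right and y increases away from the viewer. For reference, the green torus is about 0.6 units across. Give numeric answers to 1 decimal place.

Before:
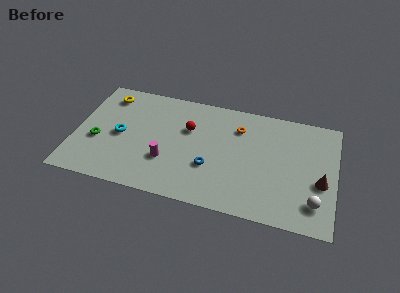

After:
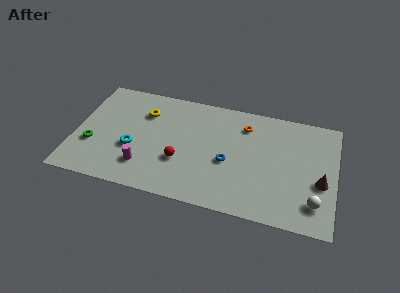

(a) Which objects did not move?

the white sphere and the brown cone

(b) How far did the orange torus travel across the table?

0.5

From (10.4, 6.9) to (10.8, 7.2), the orange torus covered √(0.4² + 0.3²) ≈ 0.5 units.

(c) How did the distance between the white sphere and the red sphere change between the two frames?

-0.5

The distance was about 9.2 in the first image and 8.7 in the second, so they moved 0.5 units closer together.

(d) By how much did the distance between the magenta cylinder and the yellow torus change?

-1.7

They were about 6.2 units apart before and 4.5 after — 1.7 units closer together.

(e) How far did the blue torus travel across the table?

1.3

From (8.8, 3.2) to (9.9, 3.9), the blue torus covered √(1.1² + 0.7²) ≈ 1.3 units.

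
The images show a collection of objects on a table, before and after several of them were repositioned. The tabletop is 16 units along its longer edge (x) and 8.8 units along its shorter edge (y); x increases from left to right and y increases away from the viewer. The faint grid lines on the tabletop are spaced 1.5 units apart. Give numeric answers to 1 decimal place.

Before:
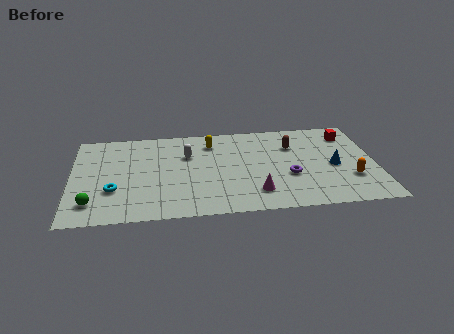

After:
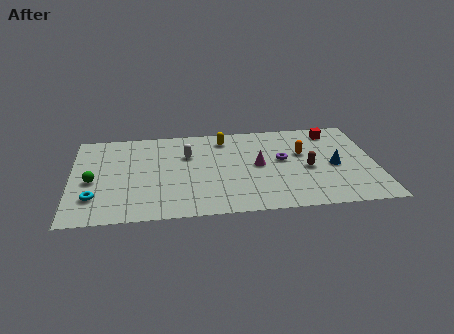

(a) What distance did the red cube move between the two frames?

0.9

The red cube moved from about (14.7, 7.0) to (13.9, 7.4), a distance of √(0.8² + 0.4²) ≈ 0.9.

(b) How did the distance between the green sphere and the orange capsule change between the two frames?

-2.3

Before: roughly 13.5 units apart; after: 11.2. That's 2.3 units closer together.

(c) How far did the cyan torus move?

1.2

The cyan torus was near (2.2, 2.9) before and (1.2, 2.3) after, so it travelled √(1.0² + 0.6²) ≈ 1.2 units.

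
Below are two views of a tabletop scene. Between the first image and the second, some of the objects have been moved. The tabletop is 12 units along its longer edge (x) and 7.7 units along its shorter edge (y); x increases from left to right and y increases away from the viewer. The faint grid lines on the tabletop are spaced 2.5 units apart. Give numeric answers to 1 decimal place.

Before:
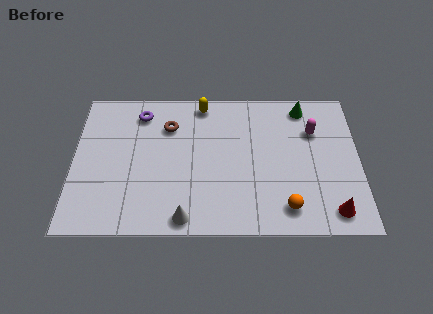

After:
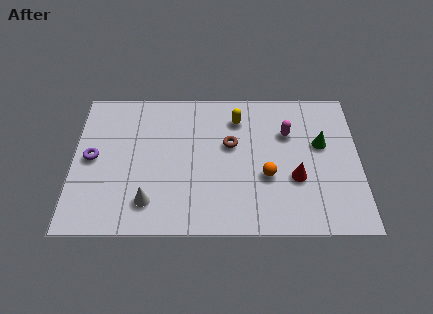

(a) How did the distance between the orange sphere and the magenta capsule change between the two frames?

-1.7

The distance was about 4.2 in the first image and 2.5 in the second, so they moved 1.7 units closer together.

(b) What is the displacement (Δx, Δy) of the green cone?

(0.7, -2.0)

From the two frames, the green cone sits at roughly (9.7, 6.6) before and (10.4, 4.6) after.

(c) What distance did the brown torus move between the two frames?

2.8

From (4.0, 5.6) to (6.6, 4.6), the brown torus covered √(2.6² + 1.0²) ≈ 2.8 units.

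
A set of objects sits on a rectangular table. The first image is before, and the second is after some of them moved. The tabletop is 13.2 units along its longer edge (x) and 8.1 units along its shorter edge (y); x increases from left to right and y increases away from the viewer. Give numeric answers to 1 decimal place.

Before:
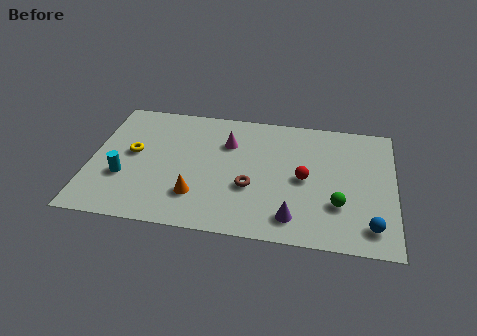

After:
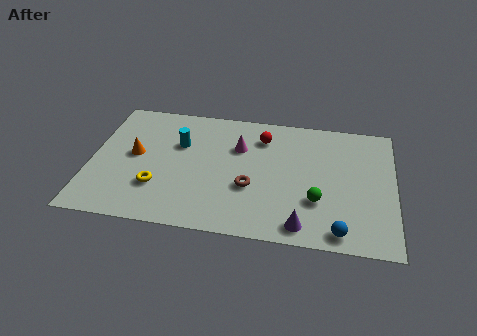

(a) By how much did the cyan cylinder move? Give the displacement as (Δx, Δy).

(2.3, 2.5)

The cyan cylinder started near (1.5, 2.8) and ended near (3.8, 5.3).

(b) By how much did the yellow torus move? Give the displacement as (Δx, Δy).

(1.2, -2.0)

The yellow torus was at about (1.8, 4.4) and moved to about (3.0, 2.4).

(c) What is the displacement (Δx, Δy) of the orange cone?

(-2.8, 2.2)

The orange cone started near (4.7, 2.1) and ended near (1.9, 4.3).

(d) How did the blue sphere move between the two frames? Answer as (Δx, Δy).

(-1.3, -0.5)

From the two frames, the blue sphere sits at roughly (12.2, 1.4) before and (10.9, 0.9) after.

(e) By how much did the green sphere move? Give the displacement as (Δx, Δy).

(-0.9, 0.1)

From the two frames, the green sphere sits at roughly (10.8, 2.5) before and (9.9, 2.6) after.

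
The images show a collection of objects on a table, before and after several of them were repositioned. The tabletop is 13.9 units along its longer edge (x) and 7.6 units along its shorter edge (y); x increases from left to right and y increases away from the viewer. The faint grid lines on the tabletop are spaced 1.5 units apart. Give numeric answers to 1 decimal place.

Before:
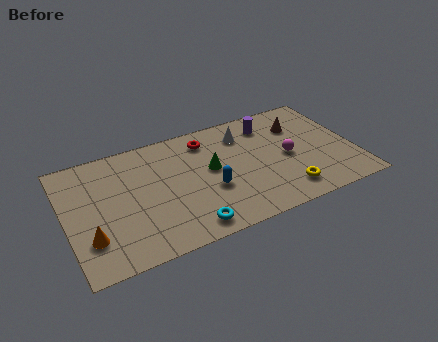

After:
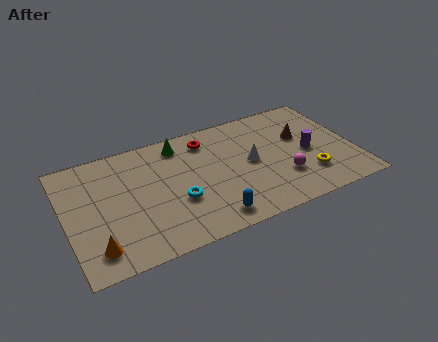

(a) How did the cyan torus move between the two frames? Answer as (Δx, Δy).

(-0.3, 1.8)

The cyan torus was at about (5.5, 1.0) and moved to about (5.2, 2.8).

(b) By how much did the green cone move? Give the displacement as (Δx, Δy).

(-1.3, 2.2)

The green cone was at about (7.0, 4.2) and moved to about (5.7, 6.4).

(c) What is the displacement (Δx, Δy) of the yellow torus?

(1.2, 0.6)

The yellow torus started near (10.3, 1.4) and ended near (11.5, 2.0).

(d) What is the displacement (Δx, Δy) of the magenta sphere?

(-0.4, -1.3)

The magenta sphere was at about (10.7, 3.6) and moved to about (10.3, 2.3).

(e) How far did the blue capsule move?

1.8

From (6.8, 2.9) to (6.6, 1.1), the blue capsule covered √(0.2² + 1.8²) ≈ 1.8 units.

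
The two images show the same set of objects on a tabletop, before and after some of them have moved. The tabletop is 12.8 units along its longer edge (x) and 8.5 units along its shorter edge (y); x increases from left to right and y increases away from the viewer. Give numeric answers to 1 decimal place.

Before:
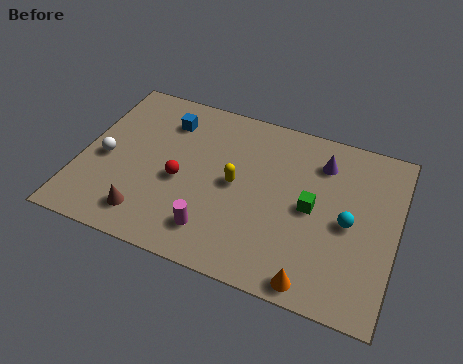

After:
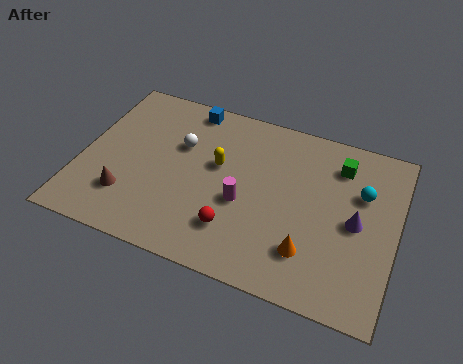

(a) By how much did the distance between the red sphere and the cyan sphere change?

-0.9

The distance was about 6.8 in the first image and 5.9 in the second, so they moved 0.9 units closer together.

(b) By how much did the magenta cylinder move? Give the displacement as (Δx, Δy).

(1.0, 1.8)

The magenta cylinder was at about (5.7, 1.7) and moved to about (6.7, 3.5).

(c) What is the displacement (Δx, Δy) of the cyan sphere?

(0.4, 1.6)

The cyan sphere started near (10.9, 4.0) and ended near (11.3, 5.6).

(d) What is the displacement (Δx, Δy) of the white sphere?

(2.9, 1.7)

The white sphere started near (1.0, 3.8) and ended near (3.9, 5.5).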